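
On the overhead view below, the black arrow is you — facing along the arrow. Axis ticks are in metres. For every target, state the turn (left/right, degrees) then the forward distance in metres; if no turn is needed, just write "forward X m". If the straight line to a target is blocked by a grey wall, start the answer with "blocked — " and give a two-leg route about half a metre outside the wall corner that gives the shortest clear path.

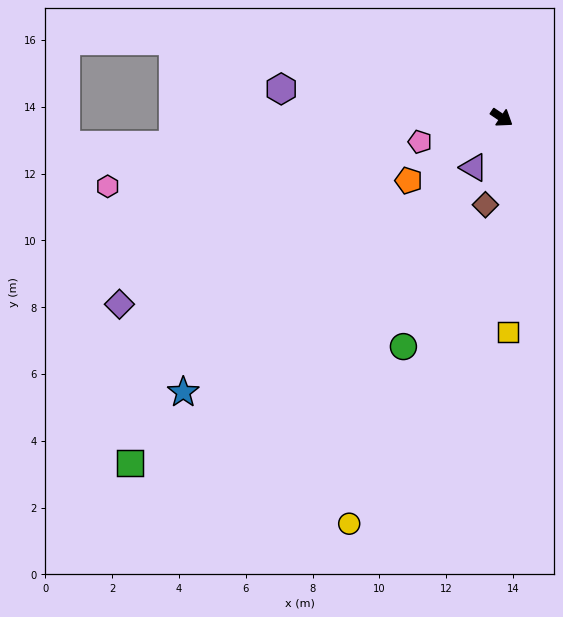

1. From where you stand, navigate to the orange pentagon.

turn right 112°, forward 3.4 m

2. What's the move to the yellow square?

turn right 54°, forward 6.4 m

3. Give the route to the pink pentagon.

turn right 130°, forward 2.6 m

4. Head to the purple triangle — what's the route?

turn right 85°, forward 1.7 m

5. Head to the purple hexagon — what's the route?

turn right 153°, forward 6.7 m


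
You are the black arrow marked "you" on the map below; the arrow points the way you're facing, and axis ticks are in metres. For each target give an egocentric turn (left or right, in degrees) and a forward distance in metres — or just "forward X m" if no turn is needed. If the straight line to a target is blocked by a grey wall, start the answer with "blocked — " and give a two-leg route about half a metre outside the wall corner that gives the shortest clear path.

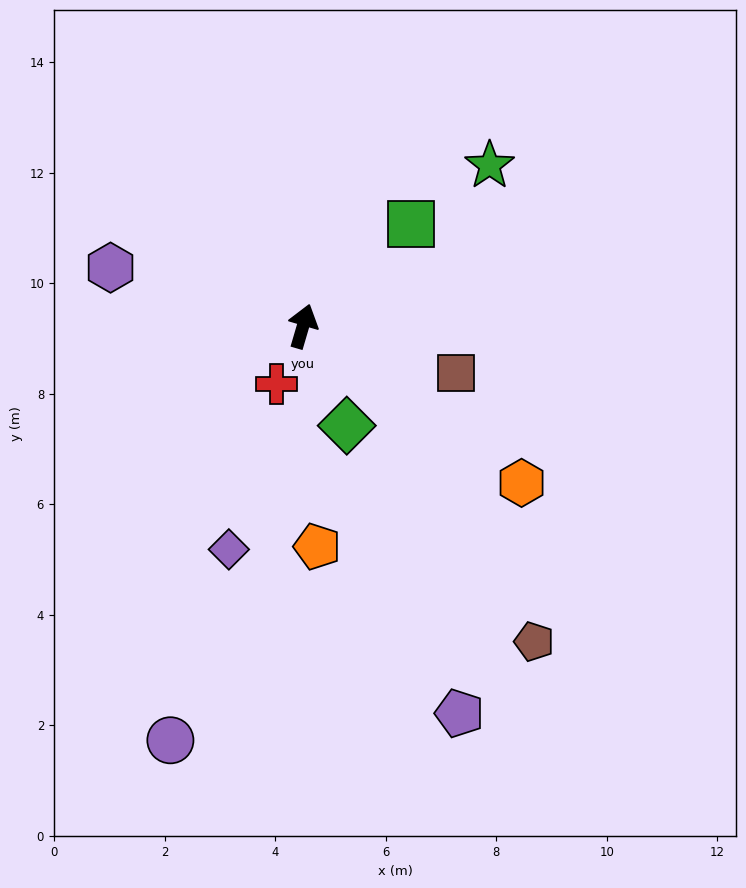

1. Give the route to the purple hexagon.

turn left 89°, forward 3.6 m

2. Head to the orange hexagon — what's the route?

turn right 109°, forward 4.9 m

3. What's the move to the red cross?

turn left 172°, forward 1.2 m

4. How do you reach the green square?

turn right 30°, forward 2.7 m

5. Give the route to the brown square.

turn right 91°, forward 2.9 m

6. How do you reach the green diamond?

turn right 140°, forward 2.0 m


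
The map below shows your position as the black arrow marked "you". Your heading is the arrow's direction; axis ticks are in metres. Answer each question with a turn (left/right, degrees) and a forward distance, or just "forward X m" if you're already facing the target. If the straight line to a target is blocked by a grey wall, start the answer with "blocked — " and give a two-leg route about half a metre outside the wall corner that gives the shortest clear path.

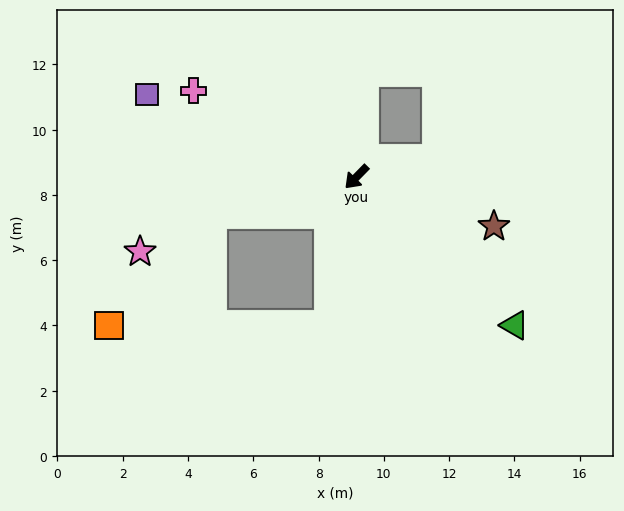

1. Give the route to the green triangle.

turn left 91°, forward 6.6 m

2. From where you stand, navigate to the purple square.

turn right 67°, forward 6.9 m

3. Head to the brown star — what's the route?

turn left 115°, forward 4.5 m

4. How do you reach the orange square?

blocked — turn right 31°, forward 4.5 m, then turn left 32°, forward 4.7 m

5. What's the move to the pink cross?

turn right 73°, forward 5.6 m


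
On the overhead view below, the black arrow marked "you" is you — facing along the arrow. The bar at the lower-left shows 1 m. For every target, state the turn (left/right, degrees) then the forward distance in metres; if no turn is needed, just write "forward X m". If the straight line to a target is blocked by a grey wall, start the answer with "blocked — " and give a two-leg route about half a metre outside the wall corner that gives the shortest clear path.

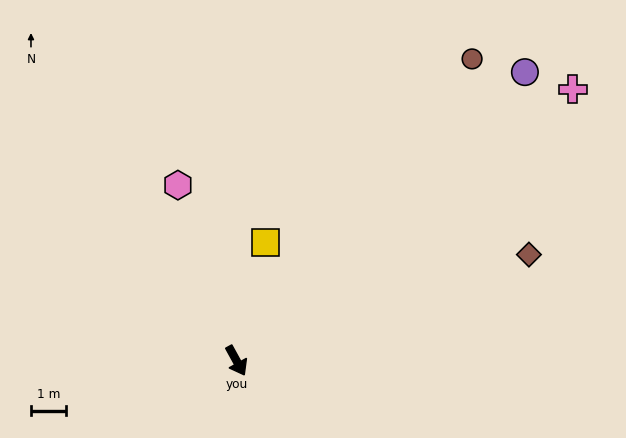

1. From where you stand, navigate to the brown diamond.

turn left 81°, forward 8.8 m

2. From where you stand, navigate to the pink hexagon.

turn left 170°, forward 5.2 m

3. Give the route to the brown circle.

turn left 113°, forward 10.8 m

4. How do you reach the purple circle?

turn left 106°, forward 11.5 m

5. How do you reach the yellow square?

turn left 137°, forward 3.4 m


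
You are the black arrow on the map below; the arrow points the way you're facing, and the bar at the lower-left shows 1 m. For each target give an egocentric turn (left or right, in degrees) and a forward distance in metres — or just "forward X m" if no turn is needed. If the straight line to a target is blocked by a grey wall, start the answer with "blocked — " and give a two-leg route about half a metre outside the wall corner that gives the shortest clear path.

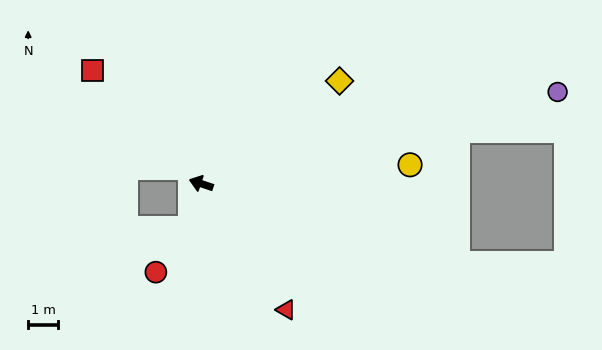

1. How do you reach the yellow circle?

turn right 156°, forward 7.1 m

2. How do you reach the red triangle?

turn left 142°, forward 5.1 m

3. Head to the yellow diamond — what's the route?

turn right 125°, forward 5.8 m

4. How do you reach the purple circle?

turn right 147°, forward 12.4 m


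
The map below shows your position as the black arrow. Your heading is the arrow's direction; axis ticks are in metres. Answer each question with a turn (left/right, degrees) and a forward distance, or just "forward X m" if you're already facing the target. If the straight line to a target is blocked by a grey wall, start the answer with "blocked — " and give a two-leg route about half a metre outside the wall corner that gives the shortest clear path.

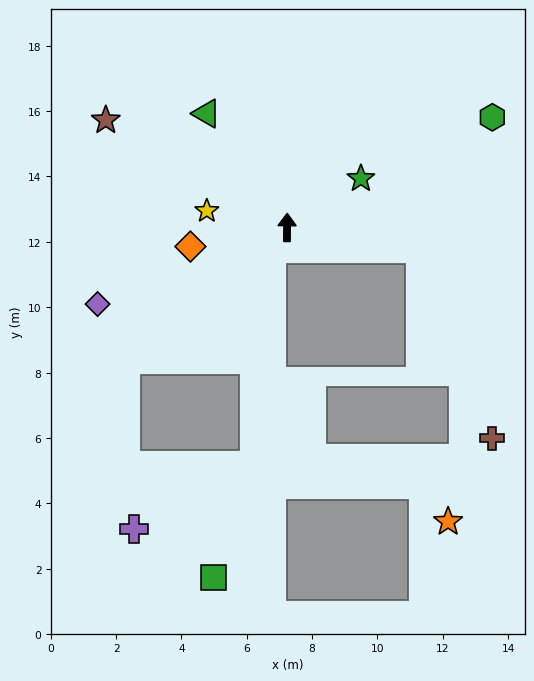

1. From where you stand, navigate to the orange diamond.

turn left 102°, forward 3.0 m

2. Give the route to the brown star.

turn left 60°, forward 6.4 m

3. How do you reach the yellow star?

turn left 79°, forward 2.5 m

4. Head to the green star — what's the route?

turn right 56°, forward 2.7 m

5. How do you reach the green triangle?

turn left 36°, forward 4.3 m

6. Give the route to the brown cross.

blocked — turn right 99°, forward 4.1 m, then turn right 59°, forward 6.2 m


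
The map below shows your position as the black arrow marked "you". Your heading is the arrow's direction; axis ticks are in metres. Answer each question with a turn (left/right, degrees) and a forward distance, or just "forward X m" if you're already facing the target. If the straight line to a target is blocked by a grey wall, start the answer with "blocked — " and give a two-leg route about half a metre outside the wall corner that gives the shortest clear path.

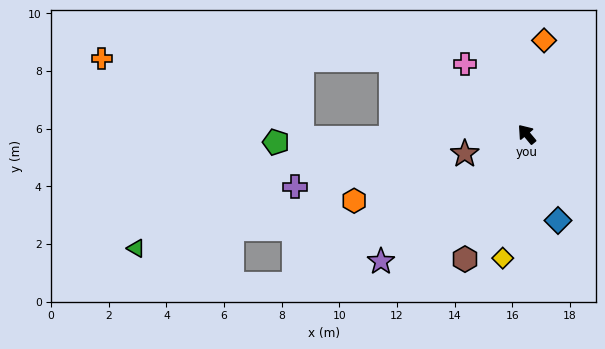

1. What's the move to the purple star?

turn left 91°, forward 6.7 m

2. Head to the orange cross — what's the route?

blocked — turn left 21°, forward 5.4 m, then turn left 29°, forward 10.0 m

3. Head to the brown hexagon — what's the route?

turn left 114°, forward 4.8 m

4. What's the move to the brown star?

turn left 68°, forward 2.3 m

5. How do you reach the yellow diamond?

turn left 129°, forward 4.4 m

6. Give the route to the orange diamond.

turn right 50°, forward 3.3 m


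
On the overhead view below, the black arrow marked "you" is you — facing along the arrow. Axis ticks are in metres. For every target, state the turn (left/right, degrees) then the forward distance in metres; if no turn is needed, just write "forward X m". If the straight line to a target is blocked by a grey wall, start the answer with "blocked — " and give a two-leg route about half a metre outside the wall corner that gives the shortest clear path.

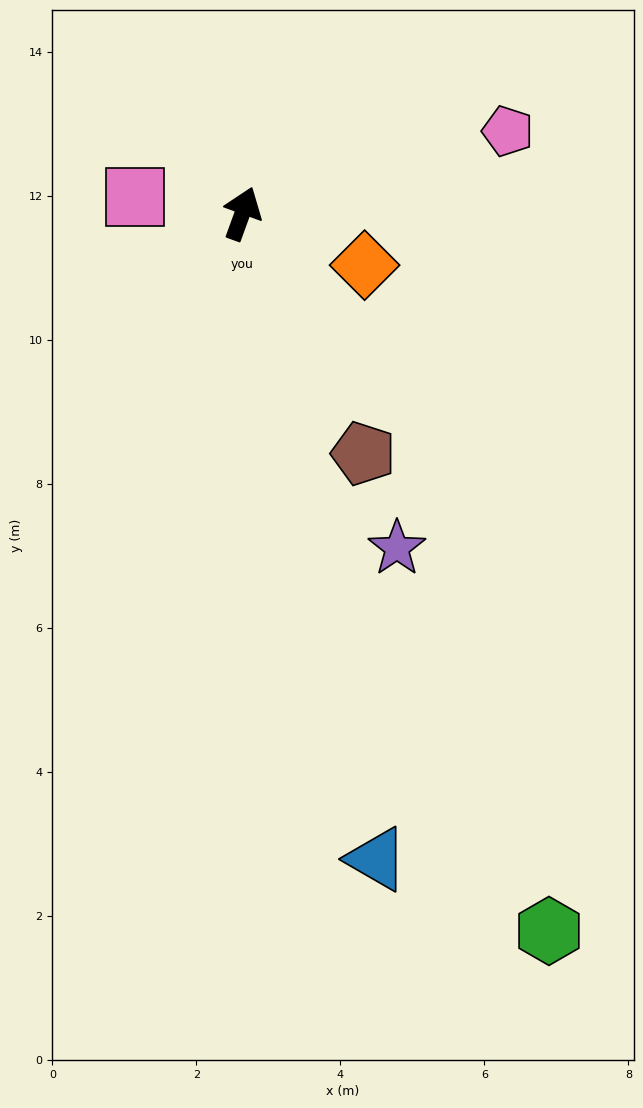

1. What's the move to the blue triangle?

turn right 148°, forward 9.2 m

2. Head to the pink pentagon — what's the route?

turn right 53°, forward 3.9 m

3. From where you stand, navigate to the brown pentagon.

turn right 133°, forward 3.7 m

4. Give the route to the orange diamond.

turn right 93°, forward 1.8 m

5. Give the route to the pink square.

turn left 101°, forward 1.5 m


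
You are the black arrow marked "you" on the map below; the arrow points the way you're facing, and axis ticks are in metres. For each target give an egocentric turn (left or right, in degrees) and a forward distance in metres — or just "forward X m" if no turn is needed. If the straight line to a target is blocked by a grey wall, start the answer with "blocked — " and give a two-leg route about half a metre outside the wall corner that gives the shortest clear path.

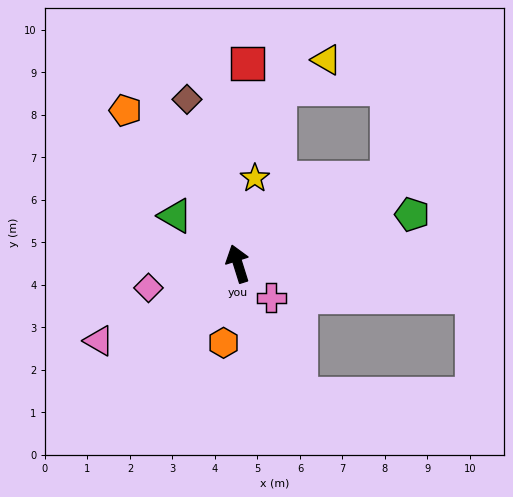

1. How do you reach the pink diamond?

turn left 88°, forward 2.2 m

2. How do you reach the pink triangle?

turn left 102°, forward 3.7 m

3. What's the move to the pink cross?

turn right 153°, forward 1.1 m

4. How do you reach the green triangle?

turn left 35°, forward 1.9 m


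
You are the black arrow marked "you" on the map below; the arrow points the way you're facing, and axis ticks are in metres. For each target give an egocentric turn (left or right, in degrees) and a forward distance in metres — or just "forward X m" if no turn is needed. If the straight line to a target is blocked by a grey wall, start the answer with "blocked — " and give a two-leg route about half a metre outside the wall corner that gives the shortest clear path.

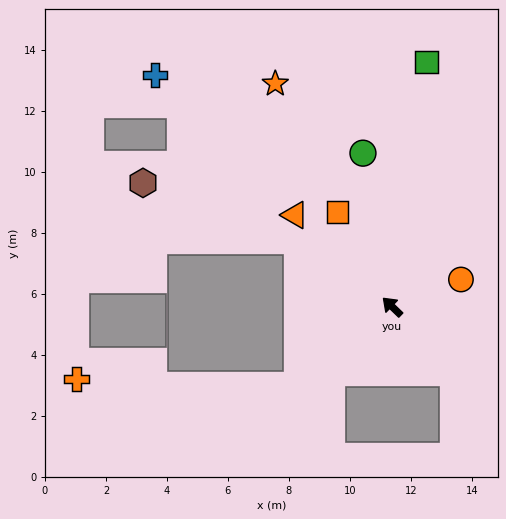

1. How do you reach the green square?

turn right 54°, forward 8.1 m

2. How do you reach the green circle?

turn right 35°, forward 5.1 m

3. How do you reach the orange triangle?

forward 4.4 m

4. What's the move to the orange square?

turn right 16°, forward 3.6 m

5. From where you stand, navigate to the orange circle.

turn right 114°, forward 2.4 m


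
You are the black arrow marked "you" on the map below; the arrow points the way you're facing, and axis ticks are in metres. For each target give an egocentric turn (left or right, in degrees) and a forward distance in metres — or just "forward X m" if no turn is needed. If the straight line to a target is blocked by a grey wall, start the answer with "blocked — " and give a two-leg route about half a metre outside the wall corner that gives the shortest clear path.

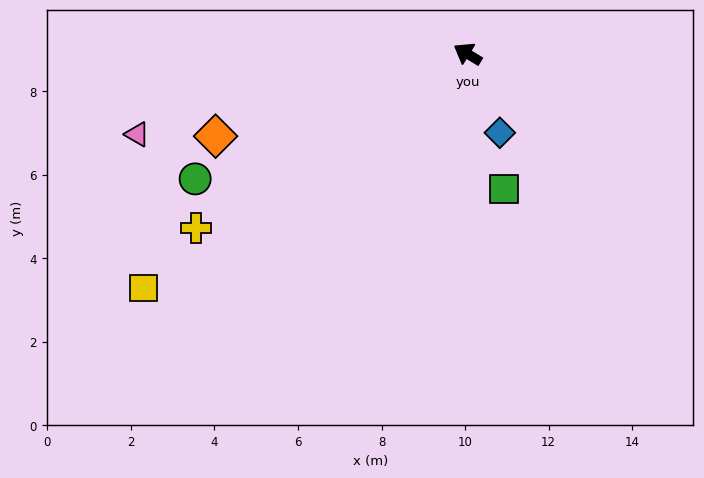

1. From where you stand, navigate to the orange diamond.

turn left 49°, forward 6.3 m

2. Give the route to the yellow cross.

turn left 64°, forward 7.7 m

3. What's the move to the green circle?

turn left 56°, forward 7.2 m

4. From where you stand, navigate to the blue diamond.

turn left 143°, forward 2.0 m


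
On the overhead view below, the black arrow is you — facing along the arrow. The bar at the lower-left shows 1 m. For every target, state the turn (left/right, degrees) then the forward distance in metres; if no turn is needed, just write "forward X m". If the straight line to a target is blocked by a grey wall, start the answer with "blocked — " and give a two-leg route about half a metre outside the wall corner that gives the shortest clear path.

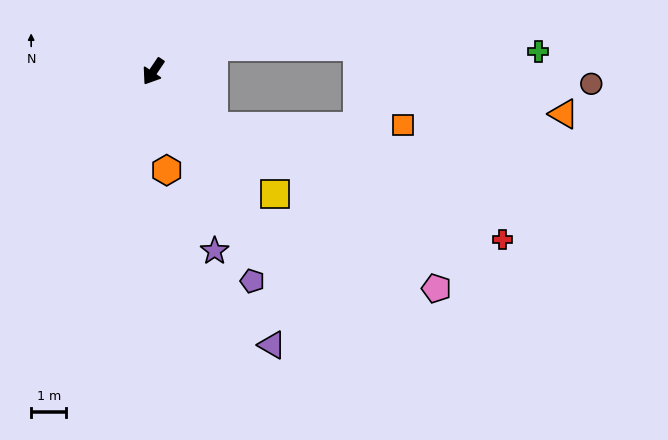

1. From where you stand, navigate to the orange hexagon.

turn left 42°, forward 2.8 m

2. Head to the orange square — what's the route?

blocked — turn left 81°, forward 2.3 m, then turn left 44°, forward 5.4 m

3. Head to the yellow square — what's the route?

turn left 79°, forward 4.9 m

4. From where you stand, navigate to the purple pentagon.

turn left 59°, forward 6.6 m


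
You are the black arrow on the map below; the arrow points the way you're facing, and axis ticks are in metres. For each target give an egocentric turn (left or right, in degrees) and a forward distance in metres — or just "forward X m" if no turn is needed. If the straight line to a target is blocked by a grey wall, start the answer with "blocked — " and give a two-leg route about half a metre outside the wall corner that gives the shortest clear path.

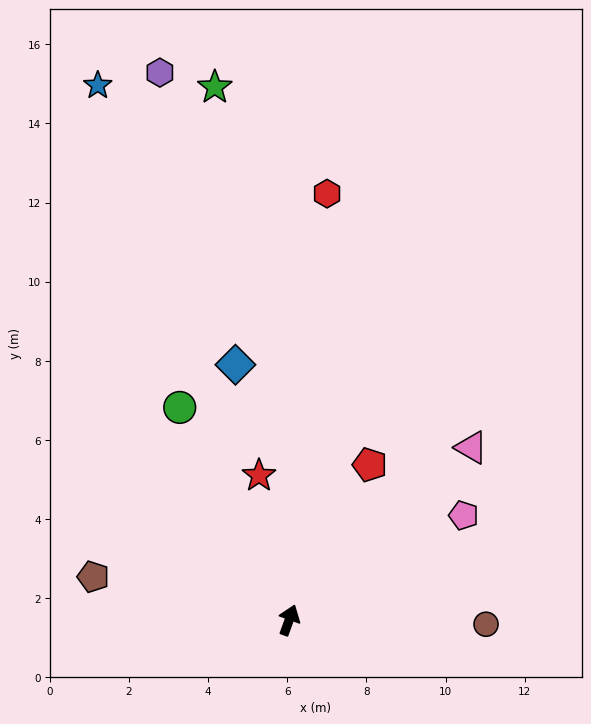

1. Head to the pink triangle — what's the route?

turn right 27°, forward 6.3 m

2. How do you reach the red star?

turn left 32°, forward 3.7 m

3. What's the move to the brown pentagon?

turn left 97°, forward 5.1 m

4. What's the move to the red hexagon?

turn left 15°, forward 10.8 m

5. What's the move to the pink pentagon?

turn right 39°, forward 5.1 m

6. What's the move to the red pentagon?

turn right 8°, forward 4.4 m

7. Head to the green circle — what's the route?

turn left 47°, forward 6.0 m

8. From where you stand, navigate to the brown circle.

turn right 71°, forward 5.0 m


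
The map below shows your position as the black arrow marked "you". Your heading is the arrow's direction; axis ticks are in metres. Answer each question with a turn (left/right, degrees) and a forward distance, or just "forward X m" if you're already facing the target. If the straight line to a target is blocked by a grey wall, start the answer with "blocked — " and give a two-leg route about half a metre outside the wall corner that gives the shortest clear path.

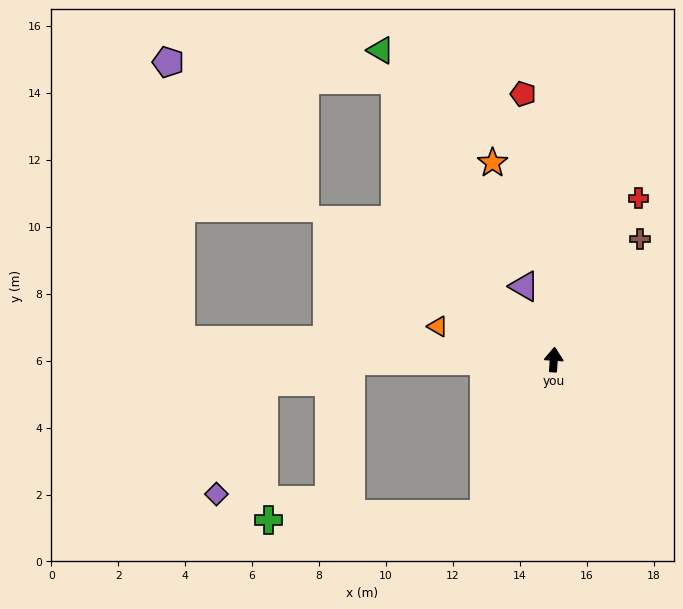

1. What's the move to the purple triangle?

turn left 26°, forward 2.4 m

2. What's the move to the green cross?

blocked — turn left 160°, forward 5.1 m, then turn right 65°, forward 6.4 m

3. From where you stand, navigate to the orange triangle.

turn left 78°, forward 3.6 m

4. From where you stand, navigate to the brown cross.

turn right 32°, forward 4.4 m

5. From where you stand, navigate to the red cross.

turn right 24°, forward 5.4 m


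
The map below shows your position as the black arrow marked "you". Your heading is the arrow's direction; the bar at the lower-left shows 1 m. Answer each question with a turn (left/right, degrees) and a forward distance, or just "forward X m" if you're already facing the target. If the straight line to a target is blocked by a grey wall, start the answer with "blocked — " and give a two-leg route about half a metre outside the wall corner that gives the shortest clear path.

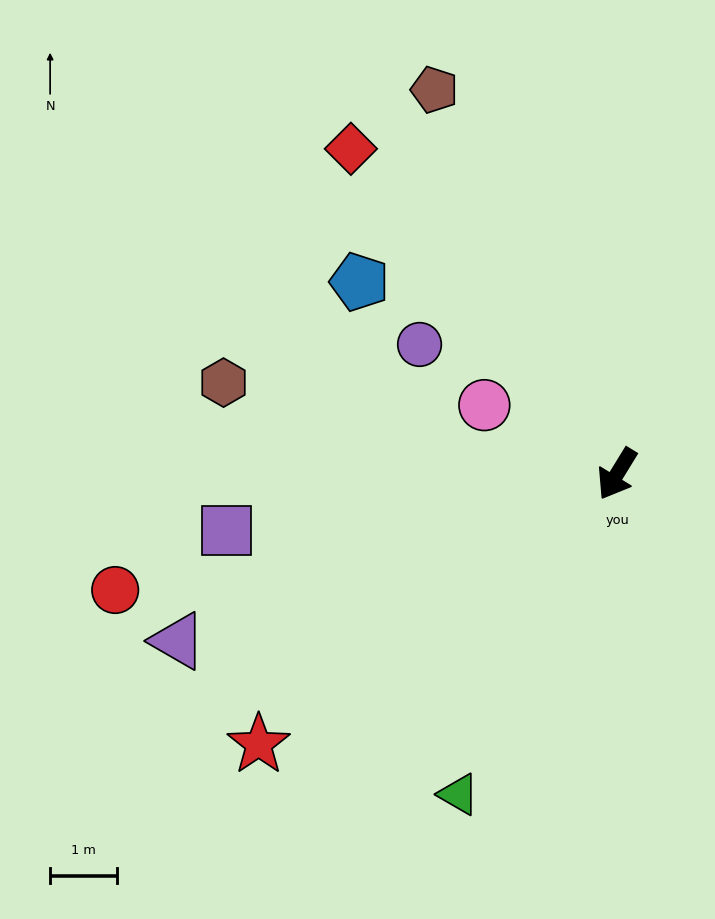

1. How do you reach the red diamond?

turn right 109°, forward 6.3 m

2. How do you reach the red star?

turn right 21°, forward 6.8 m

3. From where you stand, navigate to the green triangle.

turn left 5°, forward 5.4 m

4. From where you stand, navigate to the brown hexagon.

turn right 72°, forward 6.1 m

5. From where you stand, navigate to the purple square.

turn right 50°, forward 5.9 m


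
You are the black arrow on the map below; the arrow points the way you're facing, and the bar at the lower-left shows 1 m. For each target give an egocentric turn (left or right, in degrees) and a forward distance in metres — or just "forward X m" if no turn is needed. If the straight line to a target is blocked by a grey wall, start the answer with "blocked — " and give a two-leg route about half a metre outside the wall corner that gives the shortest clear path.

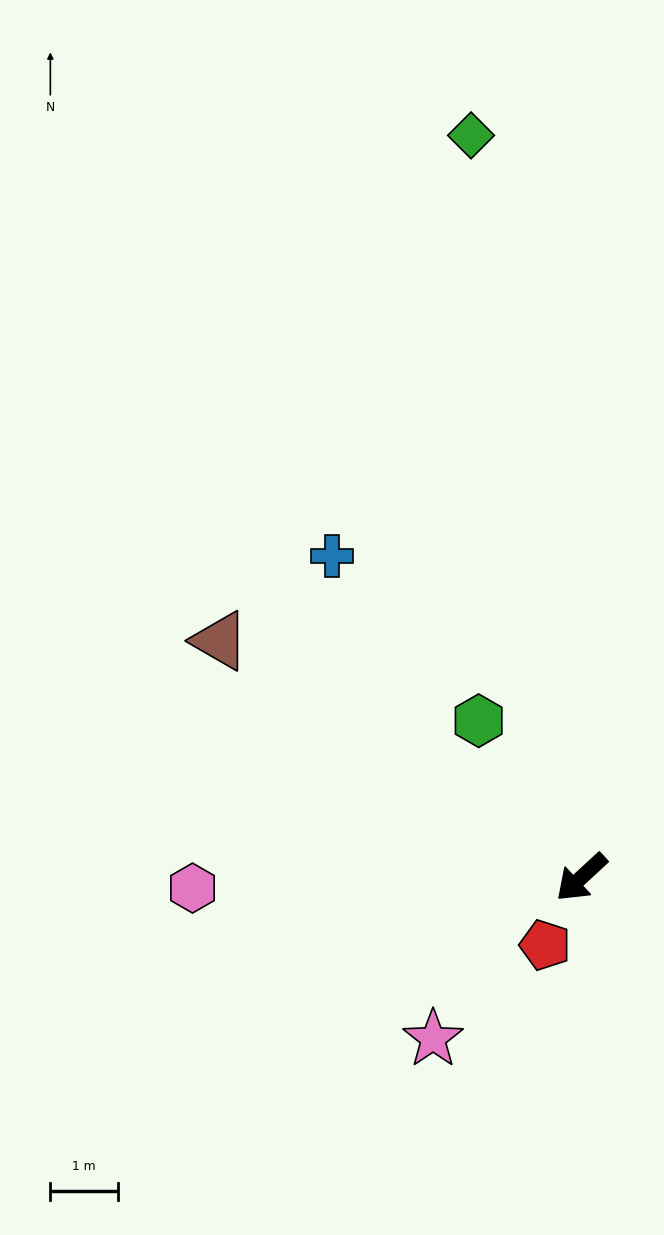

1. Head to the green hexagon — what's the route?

turn right 99°, forward 2.8 m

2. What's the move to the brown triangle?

turn right 76°, forward 6.4 m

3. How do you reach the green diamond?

turn right 124°, forward 11.1 m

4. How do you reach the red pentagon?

turn left 19°, forward 1.1 m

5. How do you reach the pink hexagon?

turn right 41°, forward 5.8 m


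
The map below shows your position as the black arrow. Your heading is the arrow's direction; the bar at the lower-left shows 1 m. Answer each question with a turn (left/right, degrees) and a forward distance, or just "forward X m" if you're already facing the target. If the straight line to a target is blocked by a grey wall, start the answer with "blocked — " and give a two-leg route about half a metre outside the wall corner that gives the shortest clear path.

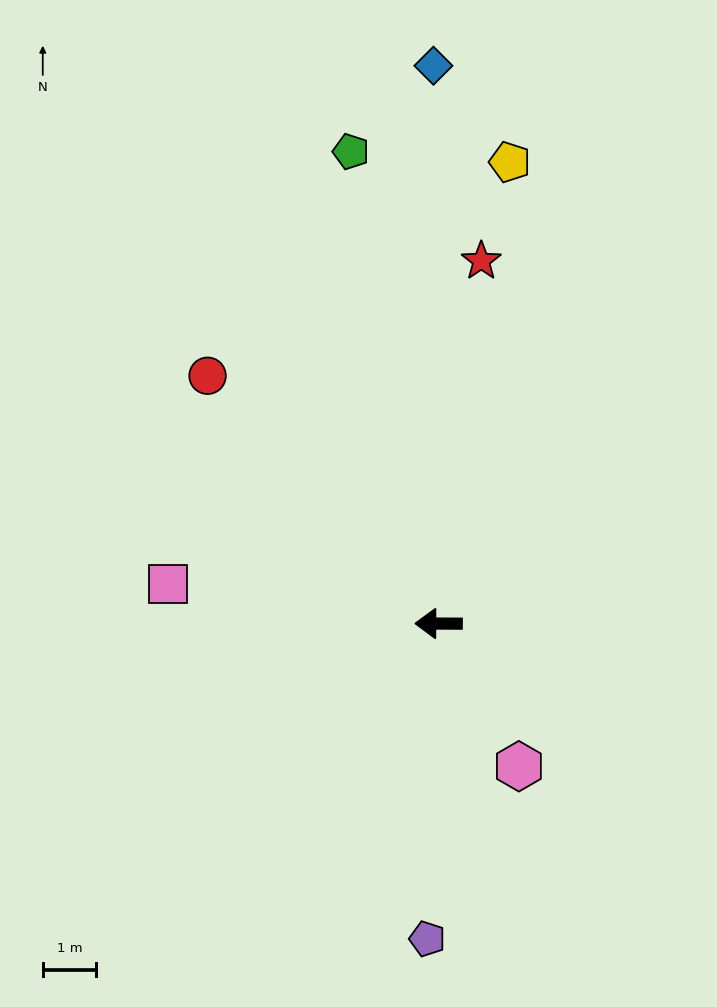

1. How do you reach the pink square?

turn right 8°, forward 5.1 m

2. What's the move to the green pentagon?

turn right 79°, forward 9.0 m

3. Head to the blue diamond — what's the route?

turn right 89°, forward 10.4 m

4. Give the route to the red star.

turn right 96°, forward 6.8 m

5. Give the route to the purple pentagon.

turn left 88°, forward 5.9 m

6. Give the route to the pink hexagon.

turn left 120°, forward 3.1 m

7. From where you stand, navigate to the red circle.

turn right 47°, forward 6.3 m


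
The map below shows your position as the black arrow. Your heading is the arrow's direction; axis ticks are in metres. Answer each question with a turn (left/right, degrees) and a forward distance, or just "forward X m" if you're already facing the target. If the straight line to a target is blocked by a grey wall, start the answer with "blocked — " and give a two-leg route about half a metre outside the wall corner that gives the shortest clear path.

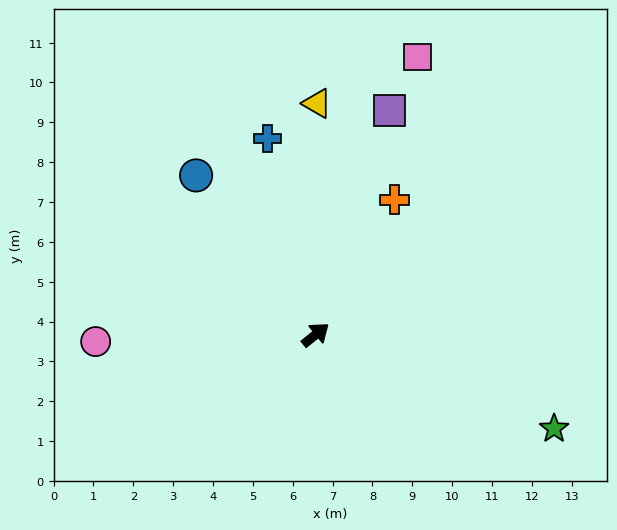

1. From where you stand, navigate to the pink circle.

turn left 143°, forward 5.5 m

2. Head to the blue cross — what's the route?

turn left 65°, forward 5.1 m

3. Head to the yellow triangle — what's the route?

turn left 51°, forward 5.8 m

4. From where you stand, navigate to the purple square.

turn left 33°, forward 5.9 m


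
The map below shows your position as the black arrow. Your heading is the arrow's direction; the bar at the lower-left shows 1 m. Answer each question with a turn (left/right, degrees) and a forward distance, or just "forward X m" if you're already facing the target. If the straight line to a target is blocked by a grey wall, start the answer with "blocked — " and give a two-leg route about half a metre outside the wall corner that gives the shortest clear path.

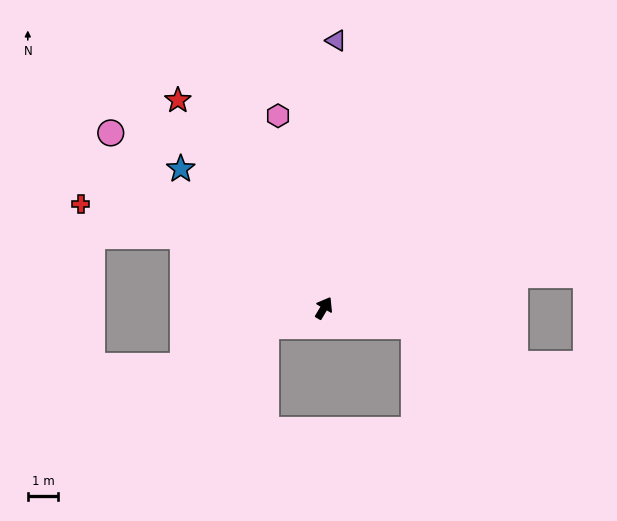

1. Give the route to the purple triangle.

turn left 28°, forward 8.8 m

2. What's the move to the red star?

turn left 66°, forward 8.3 m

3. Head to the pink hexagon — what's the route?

turn left 44°, forward 6.5 m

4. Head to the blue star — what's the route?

turn left 77°, forward 6.5 m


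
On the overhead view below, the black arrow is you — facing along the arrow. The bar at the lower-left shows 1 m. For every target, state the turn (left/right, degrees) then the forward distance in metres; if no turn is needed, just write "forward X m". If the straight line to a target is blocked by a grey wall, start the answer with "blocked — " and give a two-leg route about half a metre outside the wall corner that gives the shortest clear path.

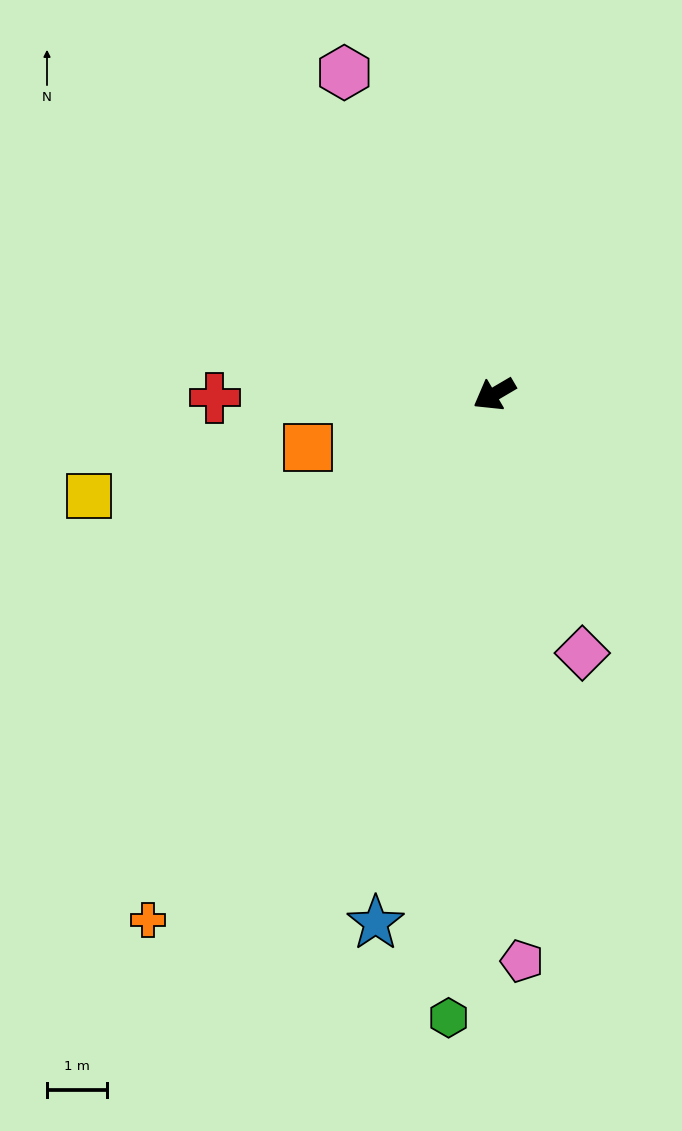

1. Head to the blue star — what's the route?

turn left 47°, forward 9.0 m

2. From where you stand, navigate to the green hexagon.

turn left 55°, forward 10.3 m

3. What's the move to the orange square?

turn right 15°, forward 3.2 m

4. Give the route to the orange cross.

turn left 26°, forward 10.4 m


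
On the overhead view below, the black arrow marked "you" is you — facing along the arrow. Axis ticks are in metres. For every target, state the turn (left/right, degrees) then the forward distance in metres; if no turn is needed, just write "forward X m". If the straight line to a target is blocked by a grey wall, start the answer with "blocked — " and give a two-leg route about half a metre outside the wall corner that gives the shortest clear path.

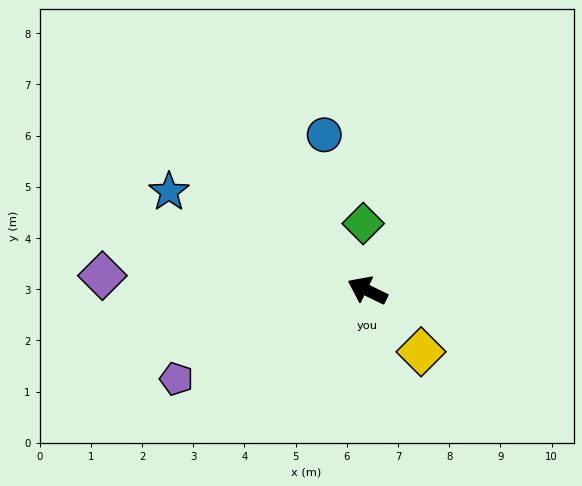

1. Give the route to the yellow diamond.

turn left 157°, forward 1.6 m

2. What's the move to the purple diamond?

turn left 23°, forward 5.2 m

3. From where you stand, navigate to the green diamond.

turn right 61°, forward 1.3 m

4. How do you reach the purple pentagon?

turn left 51°, forward 4.1 m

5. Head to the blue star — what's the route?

forward 4.3 m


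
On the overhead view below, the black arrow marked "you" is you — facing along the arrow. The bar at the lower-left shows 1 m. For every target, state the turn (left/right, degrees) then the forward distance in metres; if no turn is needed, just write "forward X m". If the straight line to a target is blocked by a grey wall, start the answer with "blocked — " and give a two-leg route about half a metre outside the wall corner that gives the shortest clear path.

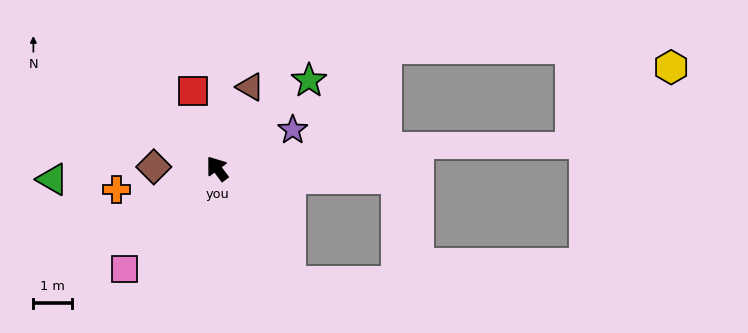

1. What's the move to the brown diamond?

turn left 52°, forward 1.6 m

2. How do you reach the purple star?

turn right 100°, forward 2.2 m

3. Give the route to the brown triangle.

turn right 59°, forward 2.3 m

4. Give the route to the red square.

turn right 19°, forward 2.1 m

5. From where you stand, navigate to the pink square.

turn left 101°, forward 3.6 m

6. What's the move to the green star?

turn right 83°, forward 3.3 m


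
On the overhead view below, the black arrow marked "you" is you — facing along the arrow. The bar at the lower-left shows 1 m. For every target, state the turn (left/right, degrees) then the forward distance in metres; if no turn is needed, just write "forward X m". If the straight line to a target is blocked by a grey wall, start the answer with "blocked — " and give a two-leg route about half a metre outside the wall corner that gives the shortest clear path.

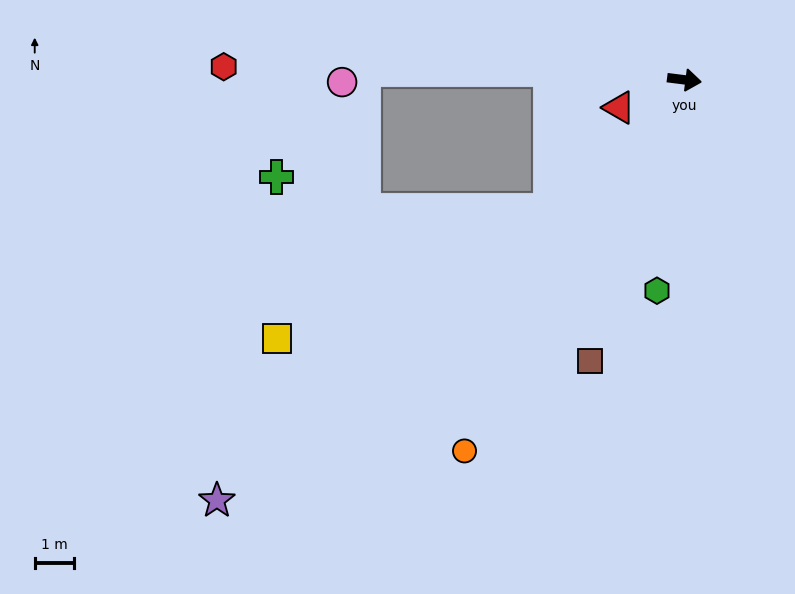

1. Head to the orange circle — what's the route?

turn right 113°, forward 11.0 m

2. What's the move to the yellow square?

blocked — turn right 129°, forward 4.8 m, then turn right 19°, forward 7.7 m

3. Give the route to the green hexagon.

turn right 90°, forward 5.4 m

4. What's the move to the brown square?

turn right 101°, forward 7.5 m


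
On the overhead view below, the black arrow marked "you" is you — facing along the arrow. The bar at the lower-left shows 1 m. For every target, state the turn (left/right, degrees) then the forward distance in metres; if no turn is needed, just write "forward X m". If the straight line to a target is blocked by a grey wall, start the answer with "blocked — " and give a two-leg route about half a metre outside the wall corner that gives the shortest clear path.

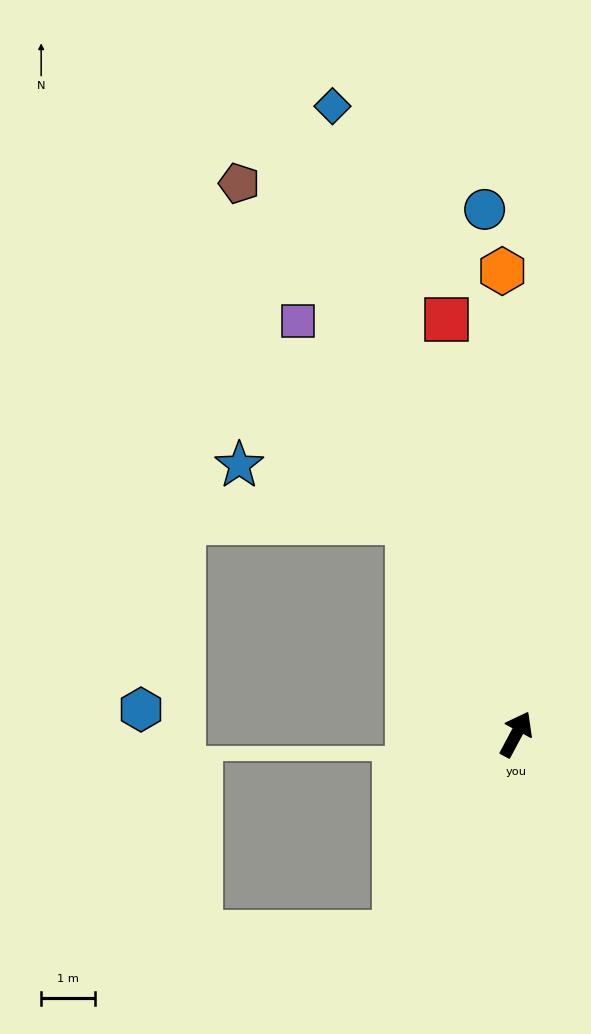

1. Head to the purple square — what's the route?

turn left 56°, forward 8.7 m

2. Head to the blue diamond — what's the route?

turn left 44°, forward 12.2 m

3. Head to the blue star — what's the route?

blocked — turn left 55°, forward 4.5 m, then turn left 44°, forward 3.3 m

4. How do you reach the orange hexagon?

turn left 30°, forward 8.7 m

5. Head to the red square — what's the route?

turn left 38°, forward 7.9 m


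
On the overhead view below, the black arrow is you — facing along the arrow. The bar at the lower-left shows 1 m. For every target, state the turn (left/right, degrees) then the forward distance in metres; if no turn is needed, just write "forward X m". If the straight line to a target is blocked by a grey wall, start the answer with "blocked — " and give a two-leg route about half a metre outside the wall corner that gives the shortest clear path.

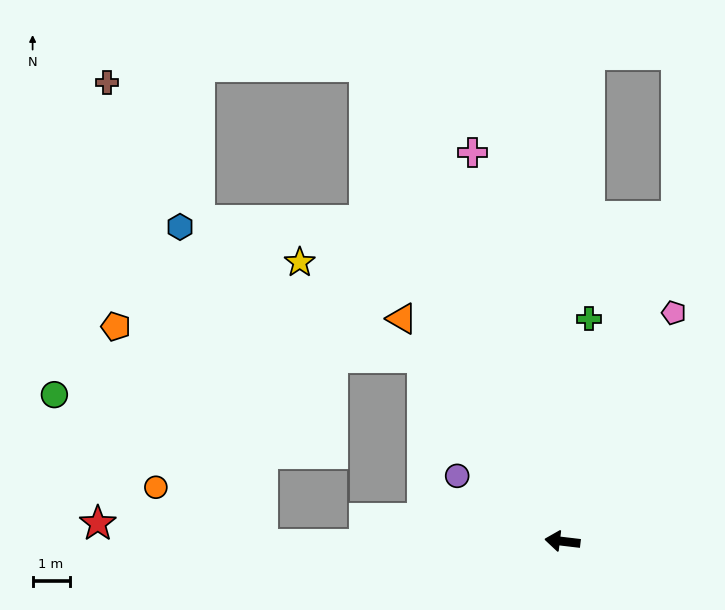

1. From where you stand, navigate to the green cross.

turn right 90°, forward 6.1 m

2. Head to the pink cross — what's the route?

turn right 70°, forward 10.8 m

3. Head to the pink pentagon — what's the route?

turn right 109°, forward 6.9 m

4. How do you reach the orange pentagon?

blocked — turn right 46°, forward 6.3 m, then turn left 47°, forward 8.3 m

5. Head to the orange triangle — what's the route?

turn right 47°, forward 7.4 m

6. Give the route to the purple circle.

turn right 25°, forward 3.3 m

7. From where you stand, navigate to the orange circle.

blocked — turn left 7°, forward 8.1 m, then turn right 29°, forward 3.3 m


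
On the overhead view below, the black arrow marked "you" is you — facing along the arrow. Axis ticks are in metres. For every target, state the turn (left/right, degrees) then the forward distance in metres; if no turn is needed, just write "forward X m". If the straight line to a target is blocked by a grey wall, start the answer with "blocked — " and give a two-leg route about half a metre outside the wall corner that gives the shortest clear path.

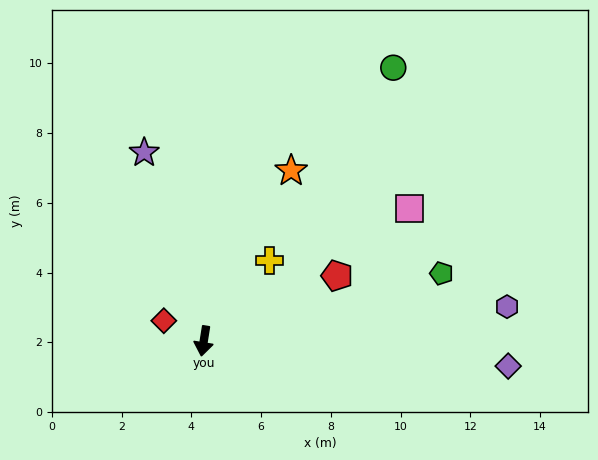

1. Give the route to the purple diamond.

turn left 94°, forward 8.8 m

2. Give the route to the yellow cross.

turn left 150°, forward 3.0 m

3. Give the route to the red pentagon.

turn left 125°, forward 4.3 m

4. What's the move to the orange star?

turn left 162°, forward 5.5 m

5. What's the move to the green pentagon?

turn left 115°, forward 7.1 m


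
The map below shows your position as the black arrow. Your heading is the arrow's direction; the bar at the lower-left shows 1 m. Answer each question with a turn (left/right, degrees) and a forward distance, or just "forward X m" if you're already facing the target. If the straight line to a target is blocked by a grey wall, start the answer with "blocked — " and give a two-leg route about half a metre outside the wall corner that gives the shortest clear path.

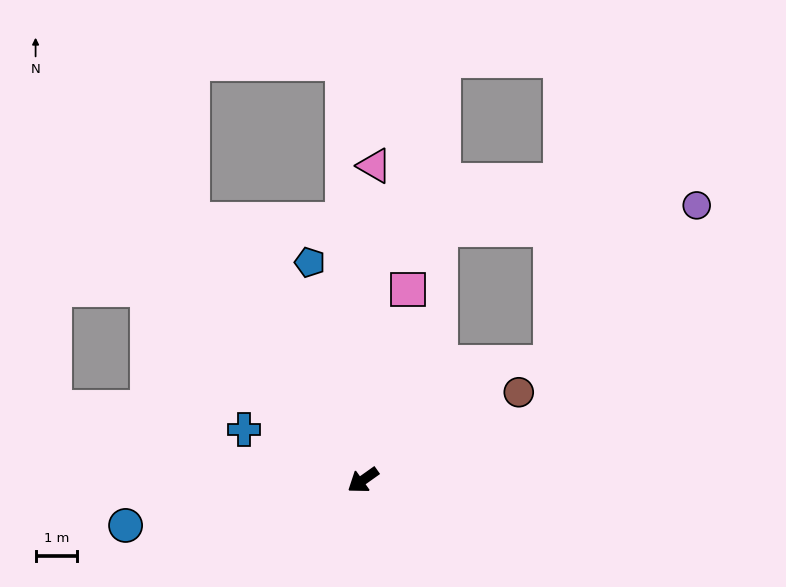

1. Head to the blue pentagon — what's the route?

turn right 112°, forward 5.4 m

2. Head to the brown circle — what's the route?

turn left 174°, forward 4.3 m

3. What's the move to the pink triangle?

turn right 127°, forward 7.5 m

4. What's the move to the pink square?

turn right 139°, forward 4.7 m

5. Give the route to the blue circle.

turn right 25°, forward 5.8 m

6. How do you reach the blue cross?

turn right 58°, forward 3.1 m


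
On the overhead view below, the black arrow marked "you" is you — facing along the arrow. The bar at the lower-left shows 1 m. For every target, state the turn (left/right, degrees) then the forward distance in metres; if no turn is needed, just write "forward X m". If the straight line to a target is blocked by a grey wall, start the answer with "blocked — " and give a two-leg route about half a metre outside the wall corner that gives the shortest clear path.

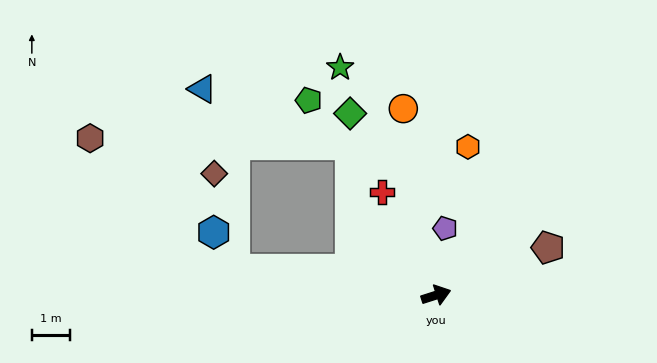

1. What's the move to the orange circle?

turn left 82°, forward 5.0 m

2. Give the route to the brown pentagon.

turn left 5°, forward 3.2 m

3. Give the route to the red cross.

turn left 100°, forward 3.1 m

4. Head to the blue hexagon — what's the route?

blocked — turn left 155°, forward 5.3 m, then turn right 54°, forward 1.1 m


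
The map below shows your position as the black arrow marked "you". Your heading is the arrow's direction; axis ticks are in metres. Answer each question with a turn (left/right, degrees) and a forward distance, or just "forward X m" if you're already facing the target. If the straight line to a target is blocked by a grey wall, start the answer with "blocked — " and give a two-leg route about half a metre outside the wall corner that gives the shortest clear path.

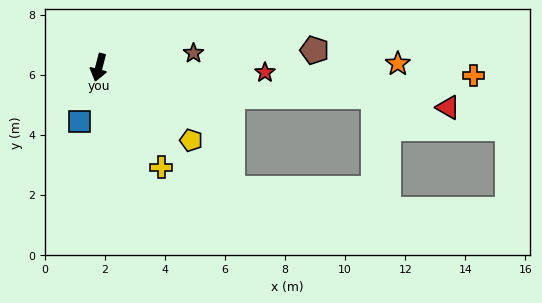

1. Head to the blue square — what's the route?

turn right 5°, forward 1.9 m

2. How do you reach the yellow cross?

turn left 47°, forward 3.9 m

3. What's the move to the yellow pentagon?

turn left 66°, forward 3.9 m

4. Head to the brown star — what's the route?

turn left 113°, forward 3.2 m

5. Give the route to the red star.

turn left 103°, forward 5.5 m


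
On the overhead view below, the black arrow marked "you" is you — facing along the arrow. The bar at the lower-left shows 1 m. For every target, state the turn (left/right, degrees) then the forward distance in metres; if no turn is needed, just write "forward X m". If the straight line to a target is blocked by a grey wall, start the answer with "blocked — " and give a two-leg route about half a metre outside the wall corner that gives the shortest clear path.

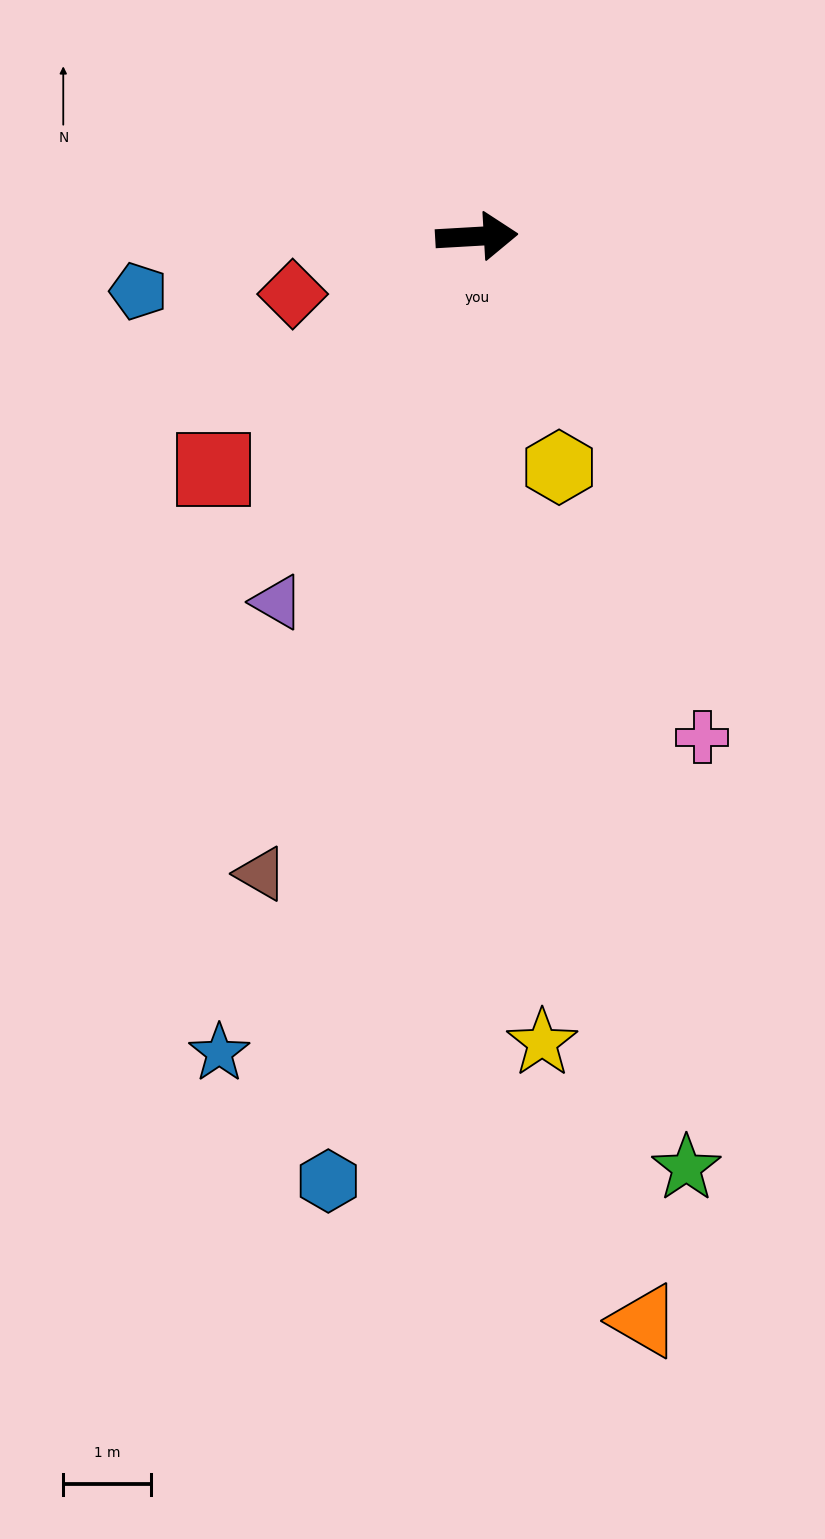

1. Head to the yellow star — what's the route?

turn right 89°, forward 9.3 m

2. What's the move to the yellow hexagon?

turn right 74°, forward 2.8 m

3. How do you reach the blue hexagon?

turn right 102°, forward 11.0 m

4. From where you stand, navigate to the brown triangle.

turn right 112°, forward 7.7 m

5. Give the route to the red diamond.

turn right 166°, forward 2.2 m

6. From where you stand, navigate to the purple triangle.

turn right 122°, forward 4.8 m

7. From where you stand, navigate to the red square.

turn right 142°, forward 4.0 m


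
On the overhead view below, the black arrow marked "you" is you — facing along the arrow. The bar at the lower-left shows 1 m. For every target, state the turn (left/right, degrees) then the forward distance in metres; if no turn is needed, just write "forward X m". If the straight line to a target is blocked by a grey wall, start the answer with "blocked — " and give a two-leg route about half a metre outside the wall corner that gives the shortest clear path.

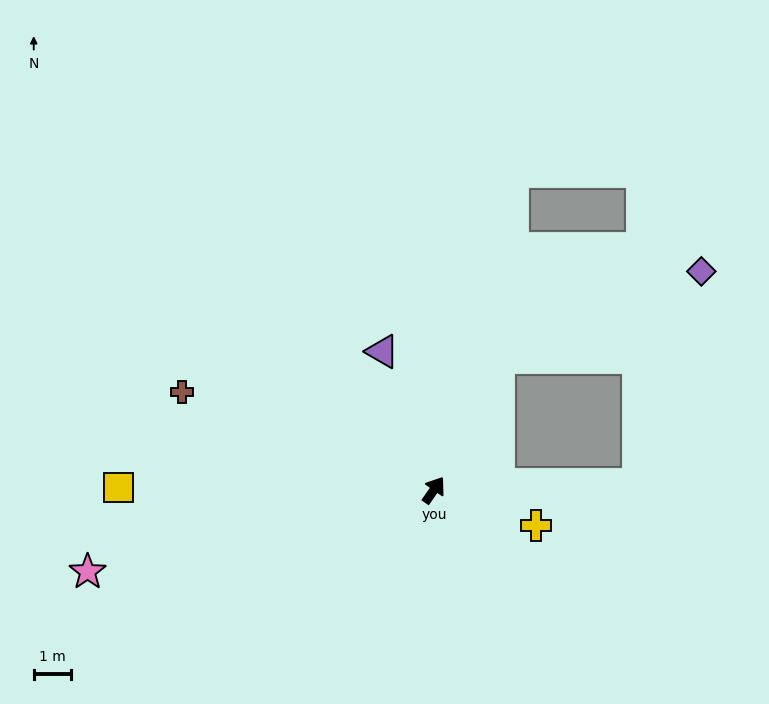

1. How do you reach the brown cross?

turn left 103°, forward 7.2 m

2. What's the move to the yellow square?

turn left 124°, forward 8.4 m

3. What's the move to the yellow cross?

turn right 74°, forward 2.9 m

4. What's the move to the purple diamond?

blocked — turn left 9°, forward 3.9 m, then turn right 41°, forward 5.8 m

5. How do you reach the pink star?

turn left 138°, forward 9.4 m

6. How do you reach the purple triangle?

turn left 55°, forward 3.9 m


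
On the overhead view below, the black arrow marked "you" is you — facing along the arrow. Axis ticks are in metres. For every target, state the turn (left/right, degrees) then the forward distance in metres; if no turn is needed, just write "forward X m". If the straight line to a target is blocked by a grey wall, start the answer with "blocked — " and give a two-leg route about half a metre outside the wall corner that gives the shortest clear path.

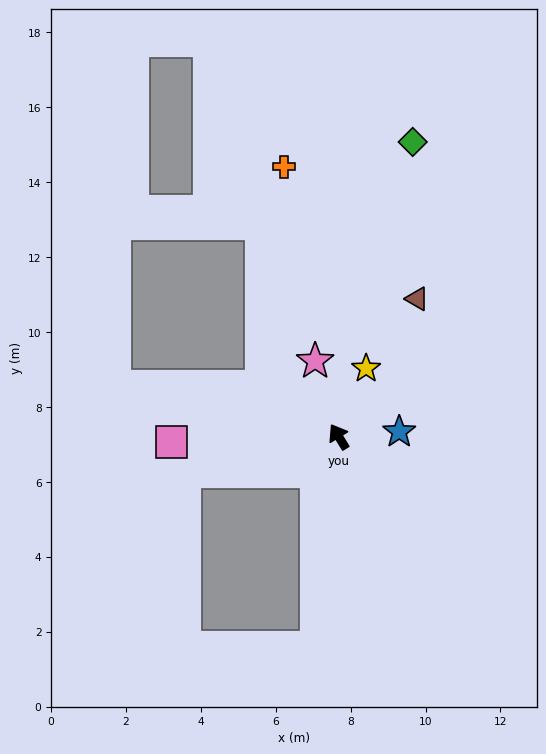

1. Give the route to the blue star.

turn right 117°, forward 1.6 m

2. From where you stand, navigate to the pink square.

turn left 60°, forward 4.5 m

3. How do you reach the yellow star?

turn right 53°, forward 2.0 m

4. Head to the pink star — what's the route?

turn right 14°, forward 2.1 m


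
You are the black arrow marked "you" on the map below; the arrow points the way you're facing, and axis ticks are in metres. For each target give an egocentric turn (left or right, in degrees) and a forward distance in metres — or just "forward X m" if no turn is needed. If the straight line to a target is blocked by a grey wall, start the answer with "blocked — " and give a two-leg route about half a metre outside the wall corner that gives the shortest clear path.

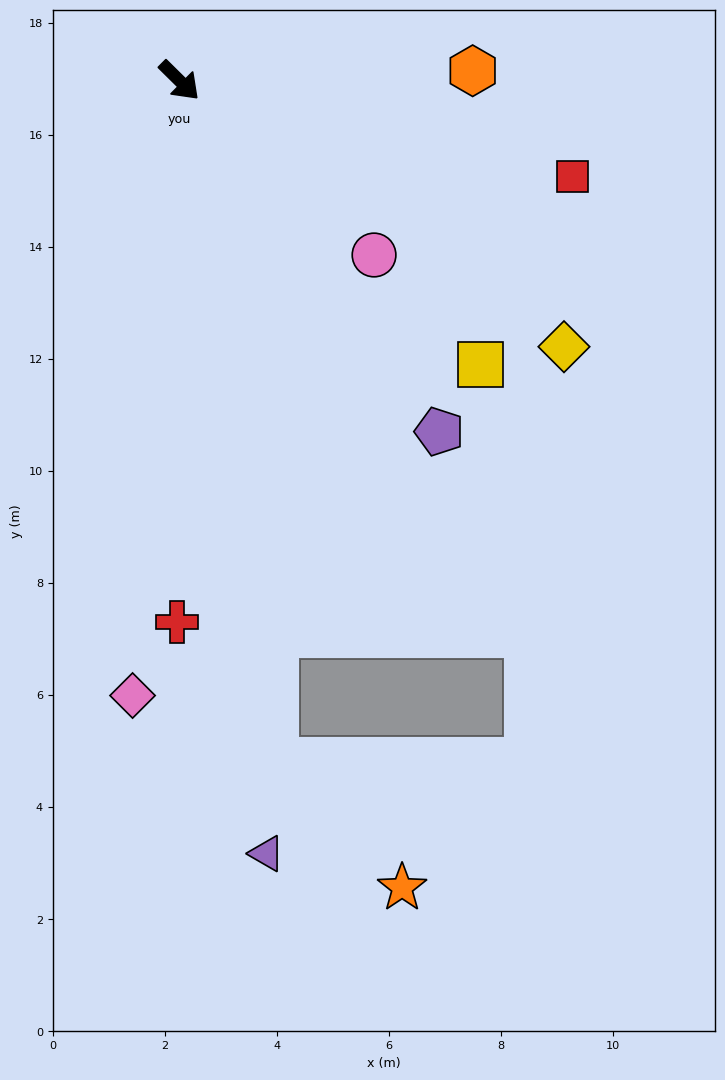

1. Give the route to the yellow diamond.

turn left 10°, forward 8.4 m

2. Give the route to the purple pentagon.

turn right 9°, forward 7.8 m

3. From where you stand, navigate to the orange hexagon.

turn left 47°, forward 5.2 m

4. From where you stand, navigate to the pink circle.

turn left 3°, forward 4.7 m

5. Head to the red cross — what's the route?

turn right 46°, forward 9.7 m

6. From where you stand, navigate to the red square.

turn left 31°, forward 7.2 m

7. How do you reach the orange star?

blocked — turn right 37°, forward 12.3 m, then turn left 37°, forward 3.2 m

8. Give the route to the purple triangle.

turn right 39°, forward 13.9 m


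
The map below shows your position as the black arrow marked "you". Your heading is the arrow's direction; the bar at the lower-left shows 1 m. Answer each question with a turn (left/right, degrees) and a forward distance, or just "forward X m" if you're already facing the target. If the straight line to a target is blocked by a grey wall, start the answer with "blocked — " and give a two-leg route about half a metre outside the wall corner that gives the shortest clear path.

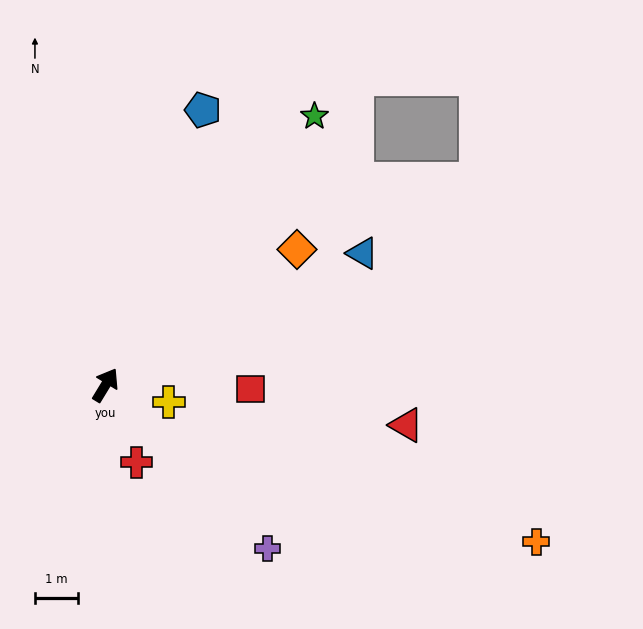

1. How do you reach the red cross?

turn right 127°, forward 1.9 m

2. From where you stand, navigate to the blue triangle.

turn right 32°, forward 6.8 m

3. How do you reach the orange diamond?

turn right 23°, forward 5.5 m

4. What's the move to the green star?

turn right 7°, forward 8.0 m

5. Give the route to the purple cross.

turn right 104°, forward 5.4 m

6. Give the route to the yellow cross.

turn right 74°, forward 1.5 m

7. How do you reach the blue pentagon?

turn left 12°, forward 6.8 m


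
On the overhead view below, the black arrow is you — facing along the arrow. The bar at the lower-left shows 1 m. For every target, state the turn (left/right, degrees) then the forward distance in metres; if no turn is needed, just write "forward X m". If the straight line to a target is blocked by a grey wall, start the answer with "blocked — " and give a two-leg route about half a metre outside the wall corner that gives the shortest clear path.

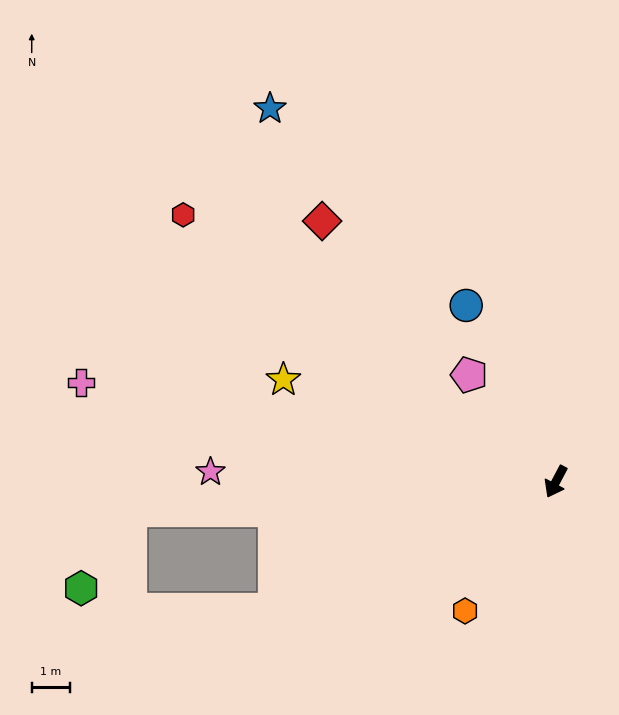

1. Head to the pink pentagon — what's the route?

turn right 113°, forward 3.6 m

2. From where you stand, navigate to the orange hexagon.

turn right 7°, forward 4.1 m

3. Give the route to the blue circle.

turn right 125°, forward 5.2 m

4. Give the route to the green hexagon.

blocked — turn right 58°, forward 11.2 m, then turn left 53°, forward 2.4 m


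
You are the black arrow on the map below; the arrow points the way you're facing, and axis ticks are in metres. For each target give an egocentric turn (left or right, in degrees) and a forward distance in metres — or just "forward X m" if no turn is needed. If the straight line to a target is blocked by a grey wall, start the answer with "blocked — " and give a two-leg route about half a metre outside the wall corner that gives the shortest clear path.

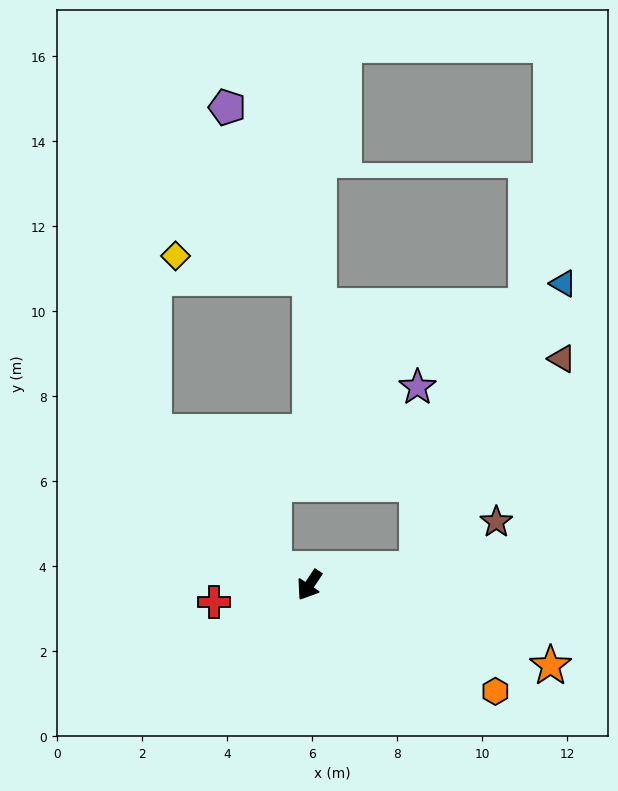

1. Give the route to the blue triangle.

blocked — turn left 132°, forward 2.6 m, then turn left 55°, forward 7.5 m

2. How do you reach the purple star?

blocked — turn left 132°, forward 2.6 m, then turn left 82°, forward 4.3 m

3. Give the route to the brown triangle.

blocked — turn left 132°, forward 2.6 m, then turn left 47°, forward 6.0 m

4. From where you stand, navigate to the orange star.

turn left 105°, forward 6.0 m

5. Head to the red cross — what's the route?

turn right 46°, forward 2.3 m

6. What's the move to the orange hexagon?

turn left 94°, forward 5.0 m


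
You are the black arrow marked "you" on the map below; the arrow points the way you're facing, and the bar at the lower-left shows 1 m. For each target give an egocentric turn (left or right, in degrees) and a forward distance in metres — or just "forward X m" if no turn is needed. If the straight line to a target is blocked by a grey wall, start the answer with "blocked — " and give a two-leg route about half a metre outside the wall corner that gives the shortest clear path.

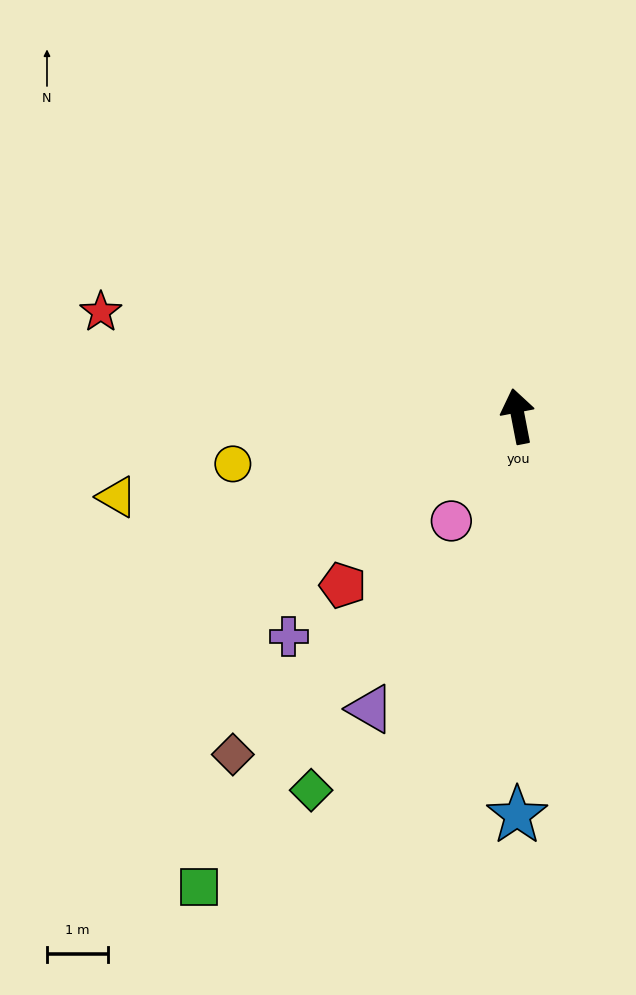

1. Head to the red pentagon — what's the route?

turn left 123°, forward 4.0 m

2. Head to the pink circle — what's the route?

turn left 137°, forward 2.0 m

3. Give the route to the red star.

turn left 65°, forward 7.0 m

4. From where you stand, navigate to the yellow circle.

turn left 89°, forward 4.7 m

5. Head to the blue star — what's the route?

turn left 169°, forward 6.5 m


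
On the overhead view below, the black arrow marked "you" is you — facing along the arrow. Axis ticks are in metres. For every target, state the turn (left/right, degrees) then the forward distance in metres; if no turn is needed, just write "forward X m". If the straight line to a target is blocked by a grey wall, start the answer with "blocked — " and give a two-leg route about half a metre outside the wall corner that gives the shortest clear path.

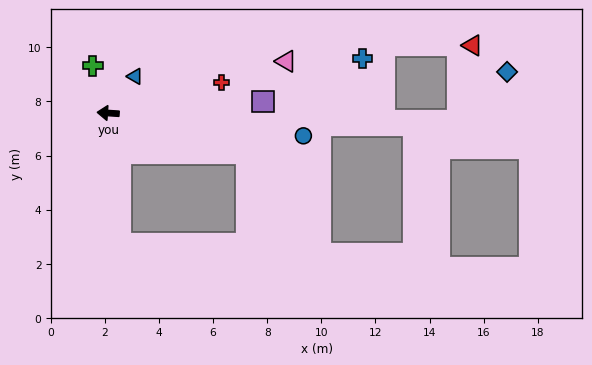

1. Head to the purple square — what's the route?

turn right 172°, forward 5.7 m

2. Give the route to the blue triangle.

turn right 122°, forward 1.7 m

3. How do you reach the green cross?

turn right 68°, forward 1.8 m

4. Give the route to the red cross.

turn right 161°, forward 4.3 m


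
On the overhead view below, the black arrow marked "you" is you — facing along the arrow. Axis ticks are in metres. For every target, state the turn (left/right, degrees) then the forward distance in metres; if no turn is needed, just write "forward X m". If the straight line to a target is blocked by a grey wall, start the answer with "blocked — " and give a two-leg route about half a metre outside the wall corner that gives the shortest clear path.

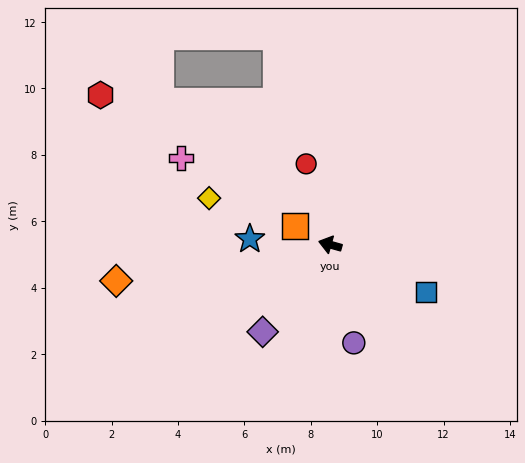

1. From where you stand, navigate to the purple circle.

turn left 119°, forward 3.0 m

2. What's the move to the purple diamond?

turn left 68°, forward 3.3 m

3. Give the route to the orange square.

turn right 12°, forward 1.2 m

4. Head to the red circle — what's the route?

turn right 58°, forward 2.5 m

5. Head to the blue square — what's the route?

turn left 169°, forward 3.2 m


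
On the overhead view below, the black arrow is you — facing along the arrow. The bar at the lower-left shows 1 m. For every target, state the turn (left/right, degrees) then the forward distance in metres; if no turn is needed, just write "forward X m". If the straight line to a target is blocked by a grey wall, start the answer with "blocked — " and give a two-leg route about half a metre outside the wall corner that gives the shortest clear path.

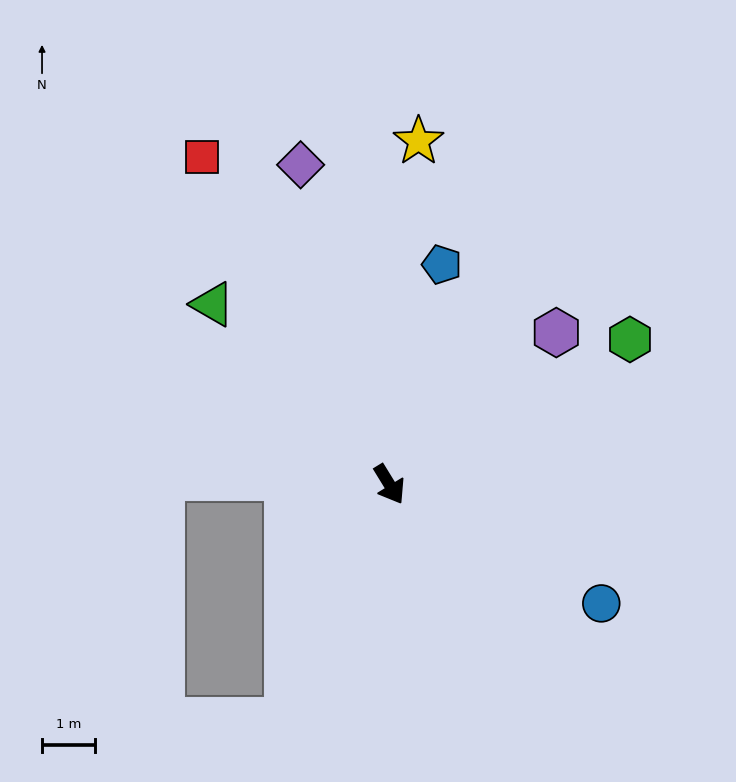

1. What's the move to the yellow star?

turn left 144°, forward 6.6 m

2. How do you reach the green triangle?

turn right 167°, forward 4.8 m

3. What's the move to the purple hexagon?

turn left 101°, forward 4.3 m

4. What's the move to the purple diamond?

turn left 164°, forward 6.3 m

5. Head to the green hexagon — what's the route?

turn left 90°, forward 5.3 m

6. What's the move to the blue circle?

turn left 29°, forward 4.6 m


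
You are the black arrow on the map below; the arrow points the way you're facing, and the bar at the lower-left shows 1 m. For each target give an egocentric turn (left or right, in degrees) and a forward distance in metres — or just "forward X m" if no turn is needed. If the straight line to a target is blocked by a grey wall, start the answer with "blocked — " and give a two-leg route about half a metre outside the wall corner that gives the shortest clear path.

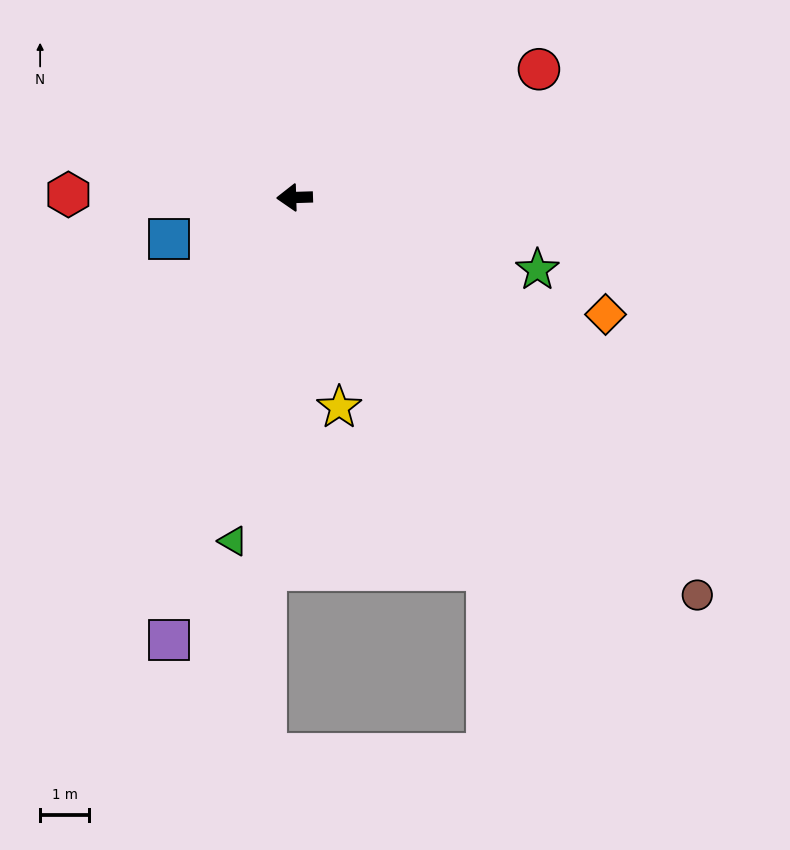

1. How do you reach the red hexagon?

turn right 3°, forward 4.6 m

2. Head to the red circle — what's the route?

turn right 154°, forward 5.7 m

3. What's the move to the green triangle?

turn left 78°, forward 7.2 m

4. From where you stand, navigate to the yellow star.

turn left 100°, forward 4.4 m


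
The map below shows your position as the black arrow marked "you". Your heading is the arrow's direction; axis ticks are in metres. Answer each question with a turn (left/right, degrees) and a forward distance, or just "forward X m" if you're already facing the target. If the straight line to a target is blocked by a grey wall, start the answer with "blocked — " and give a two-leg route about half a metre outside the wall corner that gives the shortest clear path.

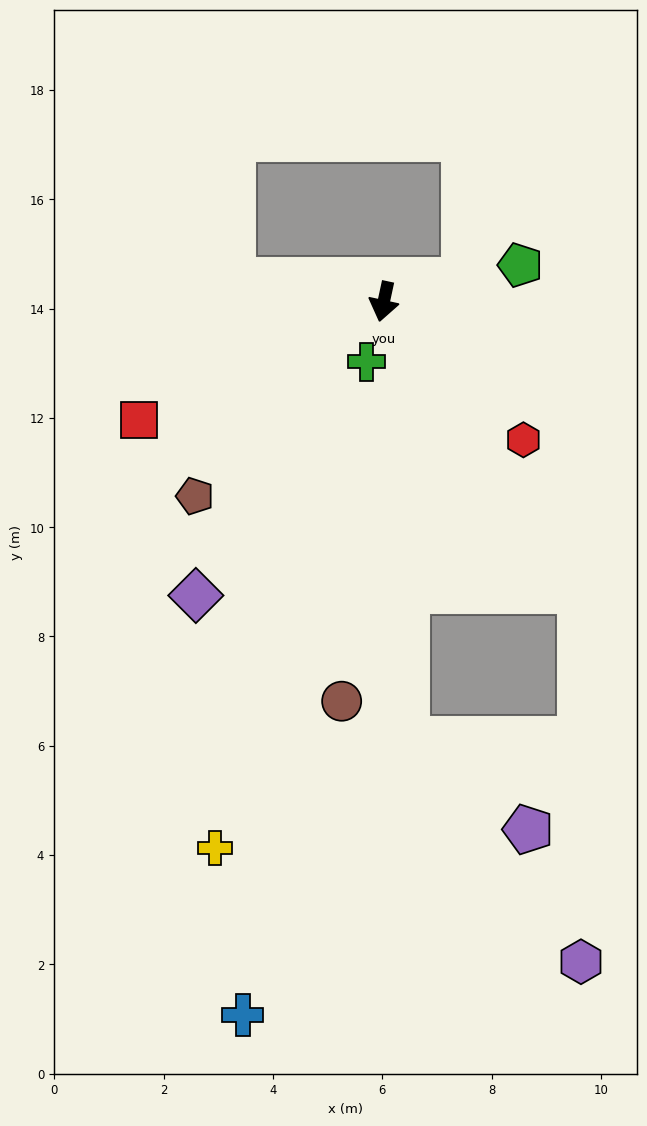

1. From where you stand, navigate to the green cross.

turn right 4°, forward 1.1 m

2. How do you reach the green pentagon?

turn left 117°, forward 2.6 m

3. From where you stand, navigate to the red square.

turn right 52°, forward 5.0 m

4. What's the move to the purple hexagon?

blocked — turn left 47°, forward 6.4 m, then turn right 35°, forward 6.8 m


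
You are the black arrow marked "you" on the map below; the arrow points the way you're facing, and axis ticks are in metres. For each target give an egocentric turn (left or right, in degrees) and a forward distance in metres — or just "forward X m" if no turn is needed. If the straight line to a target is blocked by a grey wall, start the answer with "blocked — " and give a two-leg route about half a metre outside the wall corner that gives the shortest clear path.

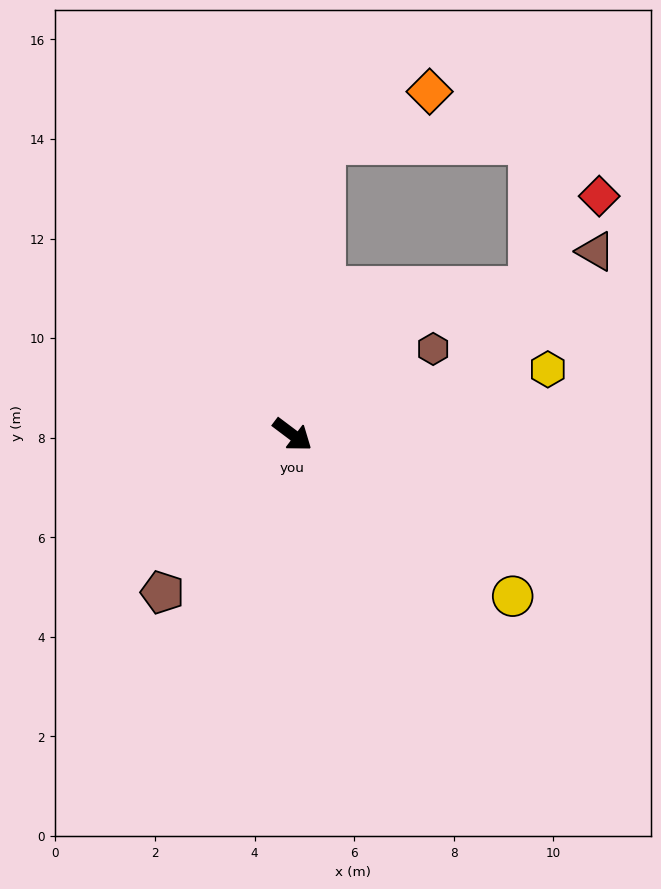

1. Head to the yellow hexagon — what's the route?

turn left 51°, forward 5.3 m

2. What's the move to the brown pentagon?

turn right 93°, forward 4.1 m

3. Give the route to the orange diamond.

blocked — turn left 121°, forward 5.9 m, then turn right 58°, forward 2.4 m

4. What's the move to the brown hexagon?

turn left 68°, forward 3.3 m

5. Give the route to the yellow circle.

forward 5.5 m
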